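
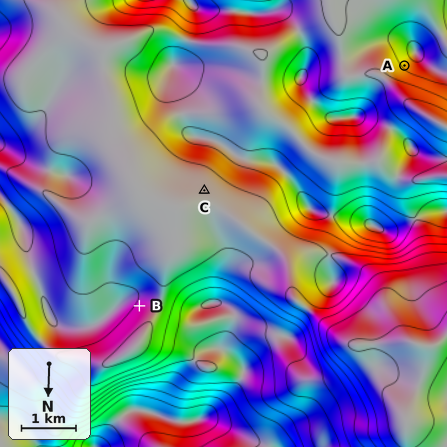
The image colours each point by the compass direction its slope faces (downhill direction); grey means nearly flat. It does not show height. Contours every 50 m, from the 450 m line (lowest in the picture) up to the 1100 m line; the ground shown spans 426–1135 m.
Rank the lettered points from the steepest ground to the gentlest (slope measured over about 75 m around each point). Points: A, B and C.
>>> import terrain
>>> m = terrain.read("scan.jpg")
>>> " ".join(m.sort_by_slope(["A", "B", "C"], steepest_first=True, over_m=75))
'A B C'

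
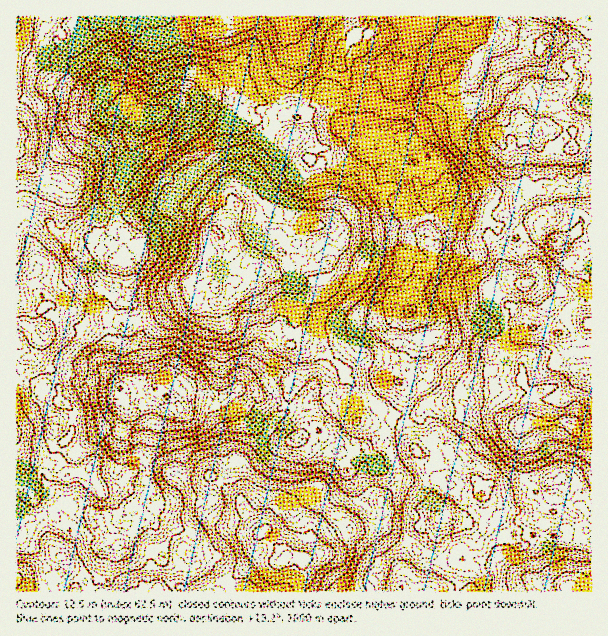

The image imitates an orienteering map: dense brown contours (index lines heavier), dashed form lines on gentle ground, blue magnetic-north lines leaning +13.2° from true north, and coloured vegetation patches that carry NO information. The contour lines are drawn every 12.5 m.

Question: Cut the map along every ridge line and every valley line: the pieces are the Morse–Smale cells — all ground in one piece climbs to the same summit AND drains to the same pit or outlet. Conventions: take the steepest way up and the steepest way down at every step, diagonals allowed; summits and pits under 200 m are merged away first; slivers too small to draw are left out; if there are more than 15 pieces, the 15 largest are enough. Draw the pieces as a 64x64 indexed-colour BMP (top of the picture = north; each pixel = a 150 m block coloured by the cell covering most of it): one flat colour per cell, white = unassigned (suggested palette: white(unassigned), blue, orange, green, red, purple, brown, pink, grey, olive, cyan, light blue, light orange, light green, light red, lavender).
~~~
<image width="64" height="64" href="data:image/bmp;base64,Qk12CAAAAAAAAHYAAAAoAAAAQAAAAEAAAAABAAQAAAAAAAAIAAATCwAAEwsAABAAAAAAAAAA////ALR3HwAOf/8ALKAsACgn1gC9Z5QAS1aMAMJ34wB/f38AIr28AM++FwDox64AeLv/AIrfmACWmP8A1bDFAHd3d3cQABEaqqqqqqqqqqqZmZmZmZmZmZkiIiIiIiMzd3d3cRERERqqqqqqqqqqqpmZmZmZmZmZmSIiIiIiIzN3d3cRERERGqqqqqqqqqqqmZmZmZmZmZmZIiIiIiIzM3d3dxEREREaqqqqqqqqqqqZmZmZmZmZmZkiIiIiIzMzd3dxERERERqqqqqqqqqqERGZmZmZmZmZmSIiIiIjMzN3d3cREREREREaqqqqqqERERmZmZmZmZmZkiIiIiMzM3d3d3ERERERERqqqqqhEREREZmZmZmZmZmSIiIiIzMzd3d3EREREREREaqhEREREREREACZmZmZmSIiIiIzMzN3d3cREREREREREREREREREREQAAmZmZmZkiIiIjMzM3d3dxEREREREREREREREREREREACZmZmZmZIiIiIzMzd3d3EREREREREREREREREREREREZmZmZmZkiIiIzMzN3d3cRERERERERERERERERERERERGZmZmZmSIiIjMzM3d3dxEREREREREREREREREREREREZmZmZmSIiIjMzMzd3d3dxERERERERERERERERERERERmZmZmZIiIjMzMzN3d3d3ERERERERERERERERERERERGZmZmZkiIiIzMzM3d3d3EREREREREREREREREREREYiJmZmSIiIiIjMzMzd3d3ERERERERERERERERERERiIiFVSmSIiIiIjMzMzN3d3cREREREREREREREREREYiIiIVVIiIiIiIiMzMzM3d3dxEREREREREREREREREYiIiIVVIiIiIiIiIzMzMzd3d3ERERERERERERERERERiIiABVUiIiIiIjMzMzMzN3d3cRERERERERERERERERGIiAAFVSIiIiMzMzMzMzM3d3cRERERERGBEREREREREYiABVVVIiIiMzMzMzMzMzd3dxERERiBiIiIiIgREREYiIAFVVUiIiIzMzMzMzMzN3dxERERiIiIiIiIiIiBEYiIiFVVXyIiIiIiIiMzMzM3d3ERERGIiIiIiIiIiIiIiIiFVVVf//IiIiIiIzMzMzd3EREREYiIiIiIiIiIiIiIiFVVVVX/8iIiIiIzMzMzN3ERERERGIiIiIiIiIiIiIiFVVVVVf/yIiIiMzMzMzM3cREREREYiIiIiIiIiIiIVVVVVVVV//IiIiIjMzMzMzd3EREREYiIiIiIiIiIiIhVVVVVVVVf8iIiIiMzMzMzN3cRERFxFoiIiIiIiIiIiFVVVVVVVV8iIiIiIzMzMzM3d3ERd3d2ZoiIiIiIiIiIVVVVVVVVXyIiIiIjMzMzMzd3cRd3d3dmZoiIiIiIiIiFVVVVVVVSIiIiIjMzMzMzN3d3d3d3dmZmaIhmiIiIiFVVVVVVVVIiIiIiMzMzMzM3d3d3d3d2ZmZmZmZoiIiIVVVVVVVVUiIiIiMzMzMzMzd3d3d3d3ZmZmZmZmZoiIhVVVVVVVVVIiIiIiMzMzMzN3d3d3d3dmZmZmZmZmaFVVVVVVVVVVUiIiIiIzMzMzM3d3d3d3d2ZmZmZmZmZmZVVmVVVVVVVVIiIiIjMzMzMzd3d3d3d3ZmZmZmZmZmZmVWZlVVVVVVUiIiIiMzMzMzN3d3d3d3RmZmZmZmZmZmZmZmZVVVVVVSIiIiMzMzMzM3d3dER3RGZmZmZmZmZmZmZmZVVVVVVVIiIiIzMzMzMzd3dERERGZmZmZmZmZmZWZmZlVVVVVVUiIiIjMzMzMzN3dEREREZmZmZmZmZmZVZmVVVVVVVVVSIiIiMzMzMzM0RERERERmZmZmZmZmVVVVVVVVVVVV3VIiIiIiMzMzMzREREREREZmZmZmZmVVVVVVVVVVVV3d0iIiIiIjMzMzNERERERERmZmZmZmZVVVVVVVVVVV3d3dIiIiIiIzMzM0RERERERmZmZmZmZmZVVVVVVVVV3d3d3SIiIiIiMzMzREREREREZmZmZmZmZmZVVVVVVVVd3d3dIiIiIiIzMzNERERERERGZmZmZmZmZmVVVVVVVV3d3dIiIiIiIjMzM0REREREREZmZmZmZmZmZlVVVVVVXd3SIiIiIiIiMzMzRERERERERmZmZmZmZmZmVVVVVVXd3SIiIiIiIiIzMzNERERERERGZmZmZmZmZmZVVVVVst3SIiIiIiIzIjMzM0RERERERERmZmZmZmZmZVVVVVW7IiIiIiIiMzMjMzMzREREREREREZmZmZm7m7lVVu7u7siIiIiIiMzMzMzMzNEREREREREREZm7u7u7uzMu7u7u7IiIiIjMzMzMzMzM0RERERERERERETu7u7kTMzLu7u7siIiIjMzMzMjMzMzRERERERERERERE7u7kREzMzLu7u7IiIjMzMzMiIzMzNERERERERERERERERERETMzMu7u7uyIiIzMzMiIzMzM0RERERERERERERERERERMzMy7u7u7IiIjMzMyIjMzMzRERERERERERERERERERETMzMu7u7IiIiIzMyIiMzMzNERERERERERERERERERERMzMy7u7uyIiIiIiIiIzMzM0REREREREREREREREREREzMzLu7u7IiIiIiIiIjMzMzRERERERERERERERERERETMzMy7u7uyIiIiIiIiMzMzNERERERERERERERERERERMzMzMu7u7IiIiIiIiIzMzM0REREREREREREREREREREzMzMzLu7uyIiIiIiIjMzMz"/>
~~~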